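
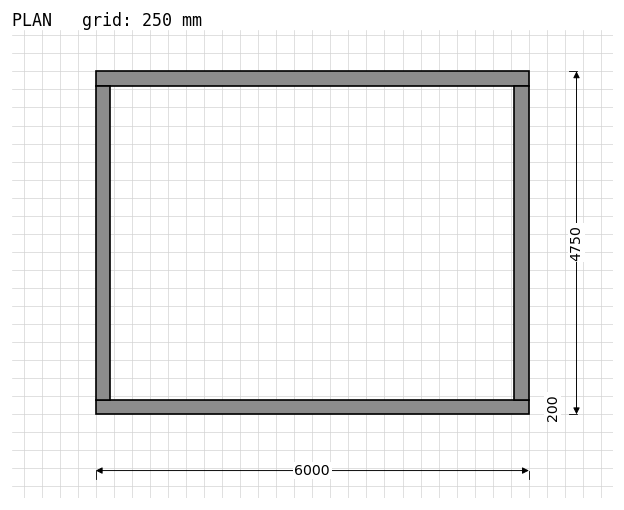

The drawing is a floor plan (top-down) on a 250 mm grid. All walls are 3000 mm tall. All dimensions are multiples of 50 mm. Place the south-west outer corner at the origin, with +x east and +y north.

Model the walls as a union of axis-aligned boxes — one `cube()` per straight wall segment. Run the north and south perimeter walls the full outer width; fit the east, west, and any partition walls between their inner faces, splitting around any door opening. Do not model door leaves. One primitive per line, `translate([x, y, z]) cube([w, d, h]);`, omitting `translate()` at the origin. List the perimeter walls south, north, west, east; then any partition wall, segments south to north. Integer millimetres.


cube([6000, 200, 3000]);
translate([0, 4550, 0]) cube([6000, 200, 3000]);
translate([0, 200, 0]) cube([200, 4350, 3000]);
translate([5800, 200, 0]) cube([200, 4350, 3000]);


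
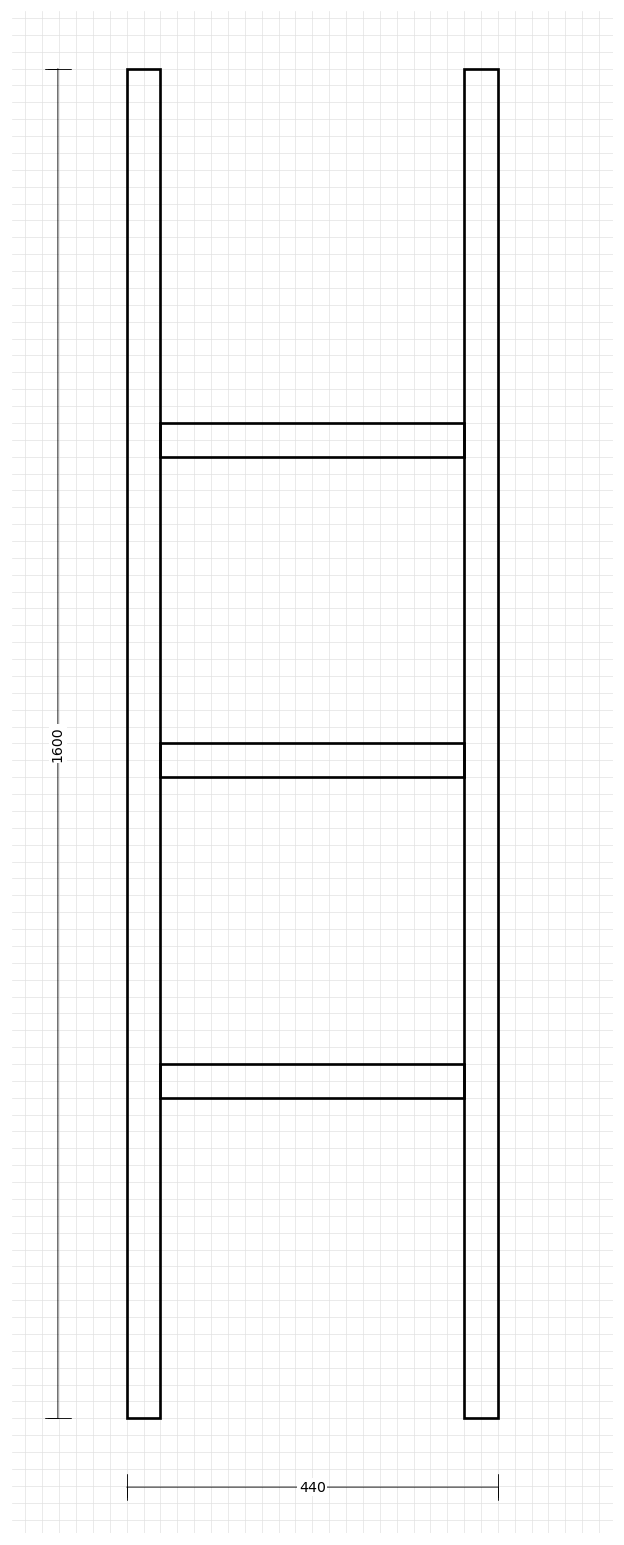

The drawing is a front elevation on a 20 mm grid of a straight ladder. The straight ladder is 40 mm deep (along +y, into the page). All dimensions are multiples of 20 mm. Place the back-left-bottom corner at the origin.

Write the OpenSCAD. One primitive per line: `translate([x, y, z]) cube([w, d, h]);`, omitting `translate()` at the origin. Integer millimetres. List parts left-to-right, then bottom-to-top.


cube([40, 40, 1600]);
translate([40, 0, 380]) cube([360, 40, 40]);
translate([40, 0, 760]) cube([360, 40, 40]);
translate([40, 0, 1140]) cube([360, 40, 40]);
translate([400, 0, 0]) cube([40, 40, 1600]);


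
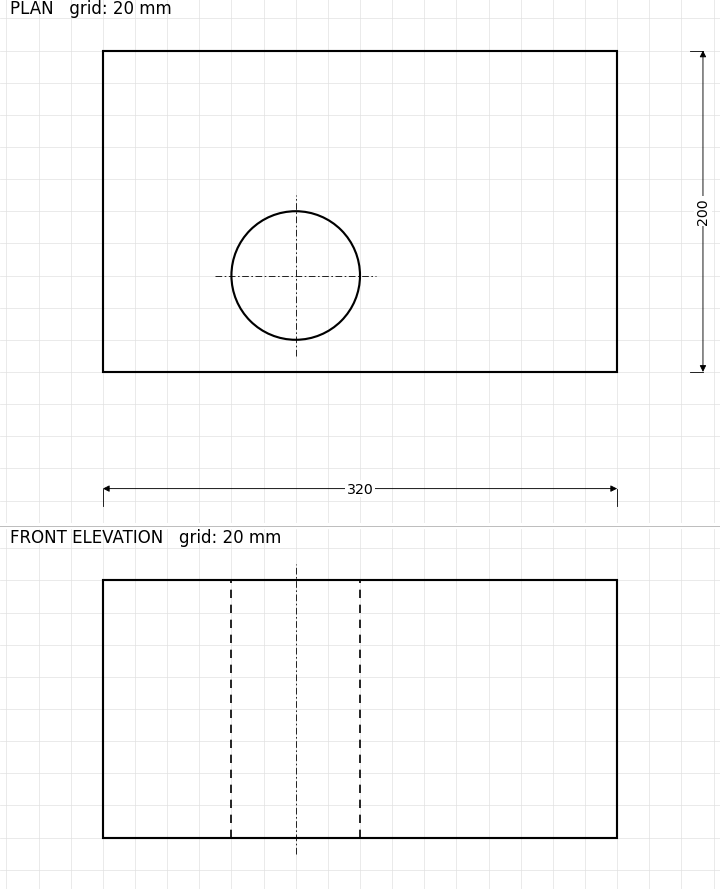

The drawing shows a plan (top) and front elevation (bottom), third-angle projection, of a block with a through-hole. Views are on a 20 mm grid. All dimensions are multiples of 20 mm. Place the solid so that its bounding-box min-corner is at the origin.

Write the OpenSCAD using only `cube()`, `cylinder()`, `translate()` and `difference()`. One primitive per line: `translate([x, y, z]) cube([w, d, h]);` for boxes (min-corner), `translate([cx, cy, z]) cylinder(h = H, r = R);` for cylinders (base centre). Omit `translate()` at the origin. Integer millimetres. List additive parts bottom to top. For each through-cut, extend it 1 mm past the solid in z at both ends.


difference() {
  cube([320, 200, 160]);
  translate([120, 60, -1]) cylinder(h = 162, r = 40);
}


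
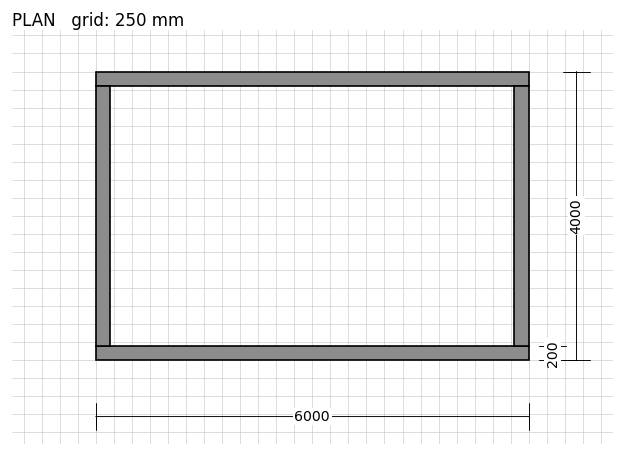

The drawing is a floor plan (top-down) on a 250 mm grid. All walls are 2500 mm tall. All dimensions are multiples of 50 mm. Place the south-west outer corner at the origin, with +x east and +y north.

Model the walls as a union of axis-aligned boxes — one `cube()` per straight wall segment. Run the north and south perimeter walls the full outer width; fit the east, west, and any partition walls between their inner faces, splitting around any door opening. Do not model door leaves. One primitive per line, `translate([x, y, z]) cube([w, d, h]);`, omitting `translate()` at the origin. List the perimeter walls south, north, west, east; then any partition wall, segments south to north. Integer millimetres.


cube([6000, 200, 2500]);
translate([0, 3800, 0]) cube([6000, 200, 2500]);
translate([0, 200, 0]) cube([200, 3600, 2500]);
translate([5800, 200, 0]) cube([200, 3600, 2500]);


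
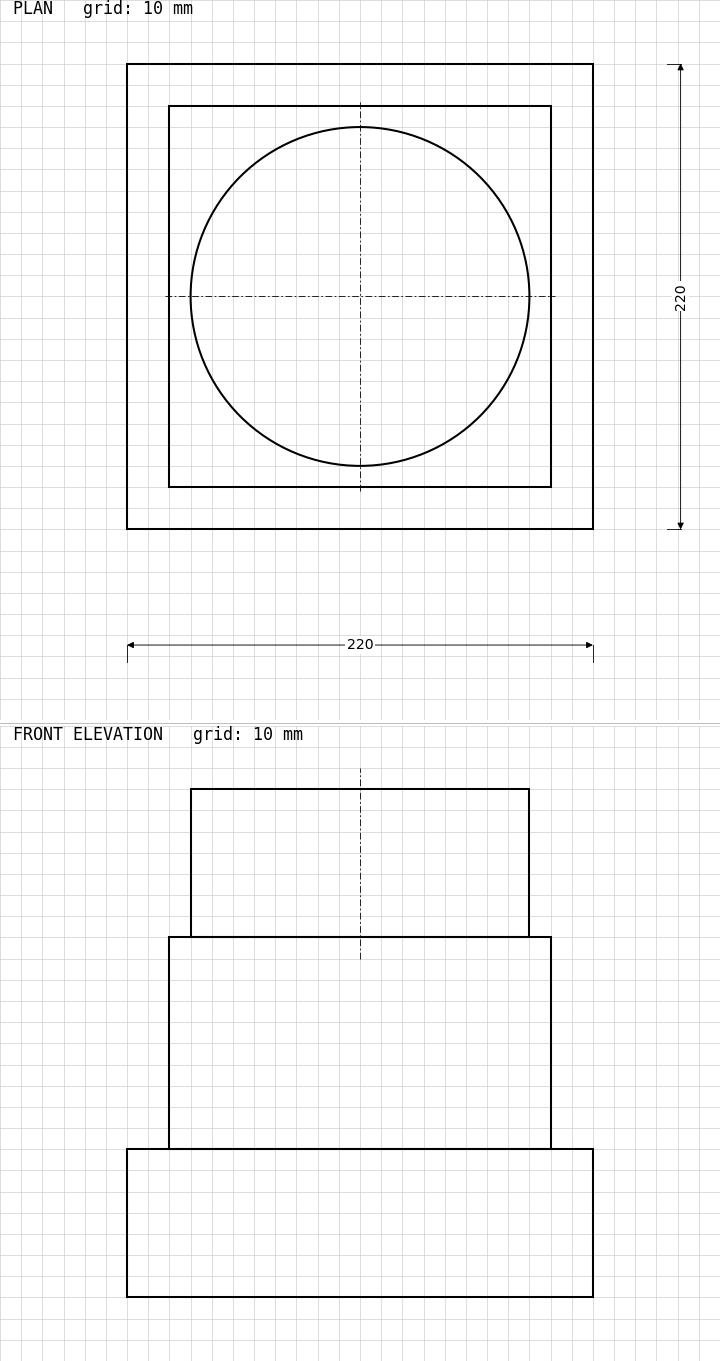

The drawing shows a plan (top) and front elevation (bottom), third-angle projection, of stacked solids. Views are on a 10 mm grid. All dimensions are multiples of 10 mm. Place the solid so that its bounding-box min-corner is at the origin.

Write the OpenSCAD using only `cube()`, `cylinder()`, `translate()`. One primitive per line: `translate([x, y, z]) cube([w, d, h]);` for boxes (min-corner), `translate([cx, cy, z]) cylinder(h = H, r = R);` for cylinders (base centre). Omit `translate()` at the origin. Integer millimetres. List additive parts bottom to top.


cube([220, 220, 70]);
translate([20, 20, 70]) cube([180, 180, 100]);
translate([110, 110, 170]) cylinder(h = 70, r = 80);


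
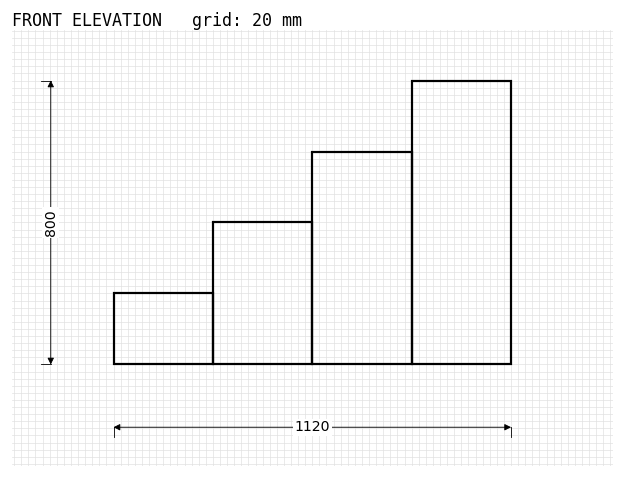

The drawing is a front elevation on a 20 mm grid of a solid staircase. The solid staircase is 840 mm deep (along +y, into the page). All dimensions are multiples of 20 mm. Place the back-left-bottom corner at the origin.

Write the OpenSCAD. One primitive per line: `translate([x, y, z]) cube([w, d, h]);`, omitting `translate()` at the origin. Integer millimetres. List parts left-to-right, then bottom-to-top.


cube([280, 840, 200]);
translate([280, 0, 0]) cube([280, 840, 400]);
translate([560, 0, 0]) cube([280, 840, 600]);
translate([840, 0, 0]) cube([280, 840, 800]);


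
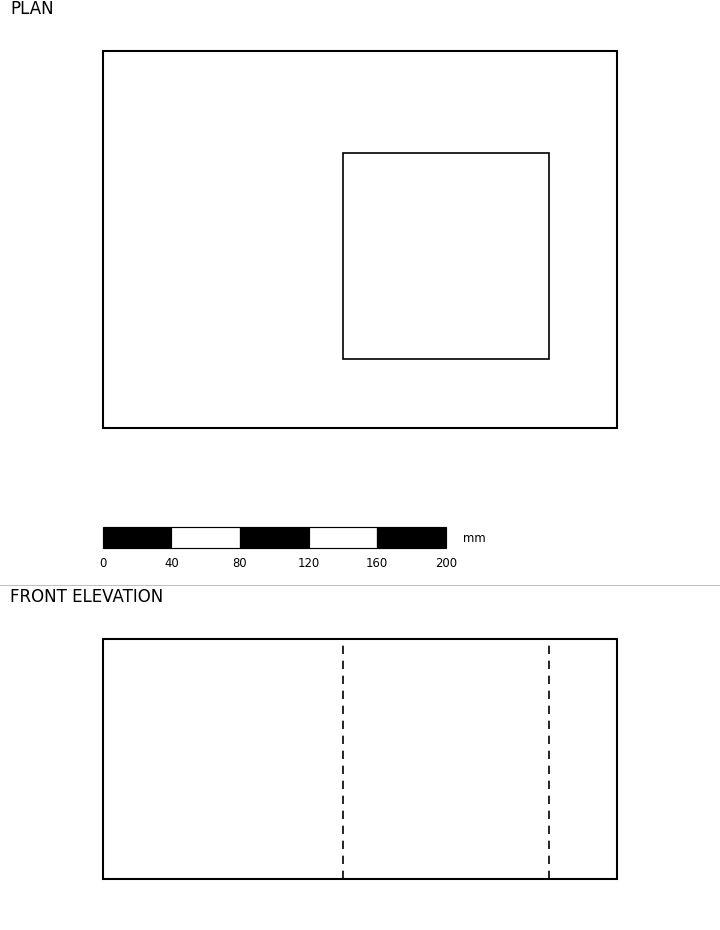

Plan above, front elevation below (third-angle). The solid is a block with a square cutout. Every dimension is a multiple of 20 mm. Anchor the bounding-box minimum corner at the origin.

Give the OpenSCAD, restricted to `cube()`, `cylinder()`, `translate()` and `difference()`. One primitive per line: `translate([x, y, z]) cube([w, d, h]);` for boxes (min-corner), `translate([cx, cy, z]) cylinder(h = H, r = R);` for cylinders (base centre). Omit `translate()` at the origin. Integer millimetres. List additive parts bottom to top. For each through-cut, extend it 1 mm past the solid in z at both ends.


difference() {
  cube([300, 220, 140]);
  translate([140, 40, -1]) cube([120, 120, 142]);
}


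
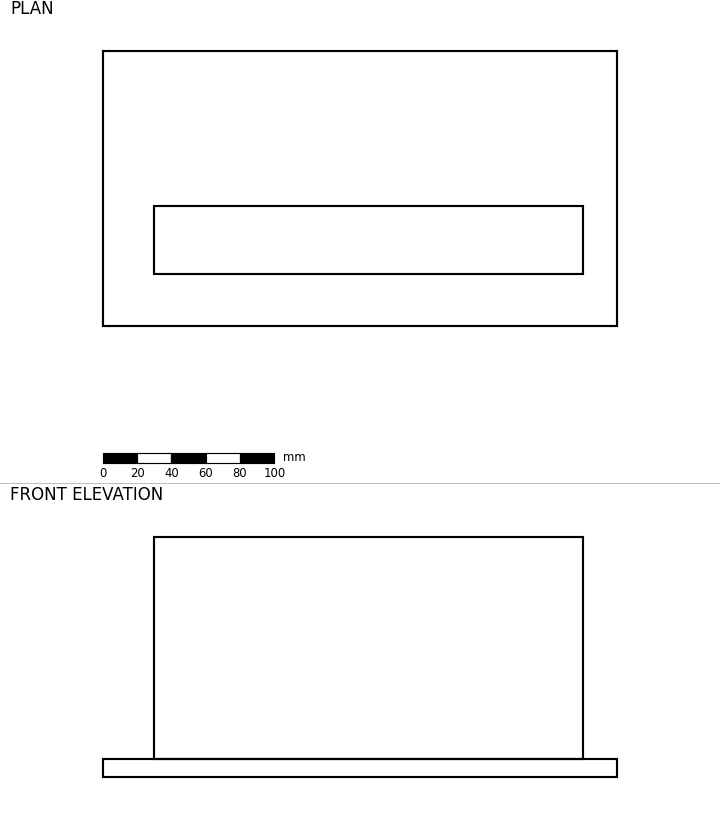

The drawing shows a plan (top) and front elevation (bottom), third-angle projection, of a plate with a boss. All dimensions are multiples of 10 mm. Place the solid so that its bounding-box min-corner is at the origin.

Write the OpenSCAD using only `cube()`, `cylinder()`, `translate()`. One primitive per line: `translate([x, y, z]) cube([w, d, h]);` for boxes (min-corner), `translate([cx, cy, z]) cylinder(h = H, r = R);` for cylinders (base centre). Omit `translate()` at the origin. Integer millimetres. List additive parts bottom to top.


cube([300, 160, 10]);
translate([30, 30, 10]) cube([250, 40, 130]);


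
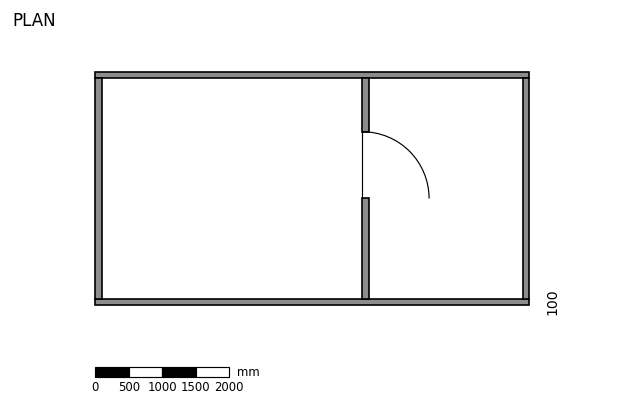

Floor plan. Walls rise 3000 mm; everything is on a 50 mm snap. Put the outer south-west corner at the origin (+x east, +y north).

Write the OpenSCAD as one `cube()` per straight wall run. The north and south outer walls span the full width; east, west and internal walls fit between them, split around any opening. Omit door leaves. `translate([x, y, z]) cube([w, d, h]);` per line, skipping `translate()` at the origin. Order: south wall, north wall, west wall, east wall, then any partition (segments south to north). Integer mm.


cube([6500, 100, 3000]);
translate([0, 3400, 0]) cube([6500, 100, 3000]);
translate([0, 100, 0]) cube([100, 3300, 3000]);
translate([6400, 100, 0]) cube([100, 3300, 3000]);
translate([4000, 100, 0]) cube([100, 1500, 3000]);
translate([4000, 2600, 0]) cube([100, 800, 3000]);


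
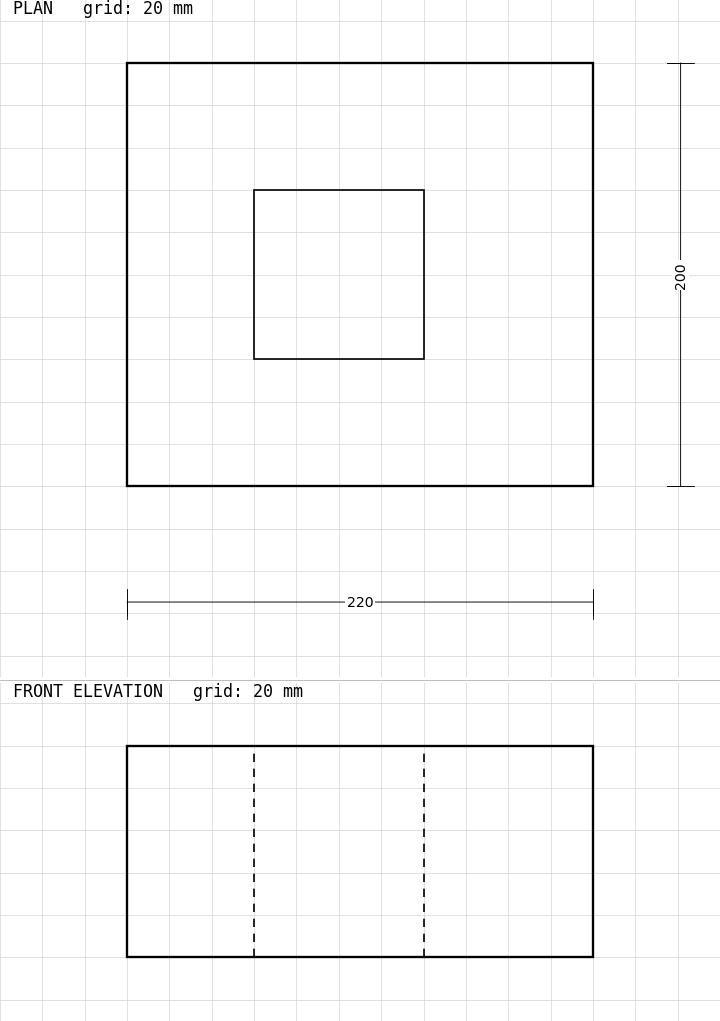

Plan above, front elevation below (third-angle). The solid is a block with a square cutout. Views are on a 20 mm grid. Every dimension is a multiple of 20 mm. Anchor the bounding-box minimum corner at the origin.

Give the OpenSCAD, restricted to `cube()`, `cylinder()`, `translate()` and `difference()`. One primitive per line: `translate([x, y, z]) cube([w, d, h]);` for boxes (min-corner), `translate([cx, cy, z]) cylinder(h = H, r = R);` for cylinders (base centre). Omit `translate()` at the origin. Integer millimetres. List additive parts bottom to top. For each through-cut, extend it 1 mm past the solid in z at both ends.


difference() {
  cube([220, 200, 100]);
  translate([60, 60, -1]) cube([80, 80, 102]);
}


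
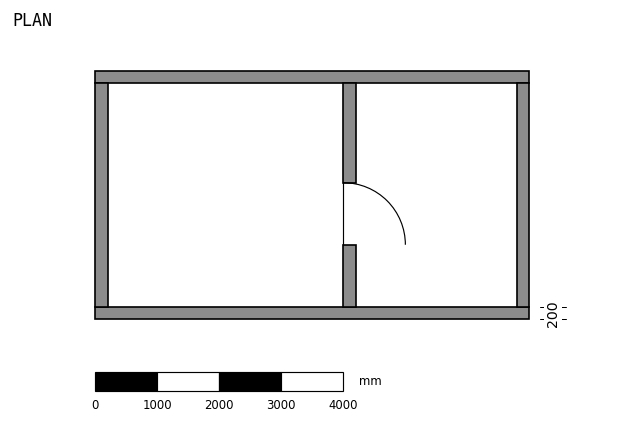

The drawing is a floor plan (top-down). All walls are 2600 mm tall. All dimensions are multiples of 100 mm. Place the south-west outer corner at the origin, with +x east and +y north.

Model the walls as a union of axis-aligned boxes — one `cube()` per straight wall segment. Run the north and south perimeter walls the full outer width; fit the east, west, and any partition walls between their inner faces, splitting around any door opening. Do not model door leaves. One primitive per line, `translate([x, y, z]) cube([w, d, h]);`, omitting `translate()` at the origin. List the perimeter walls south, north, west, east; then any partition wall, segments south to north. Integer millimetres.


cube([7000, 200, 2600]);
translate([0, 3800, 0]) cube([7000, 200, 2600]);
translate([0, 200, 0]) cube([200, 3600, 2600]);
translate([6800, 200, 0]) cube([200, 3600, 2600]);
translate([4000, 200, 0]) cube([200, 1000, 2600]);
translate([4000, 2200, 0]) cube([200, 1600, 2600]);


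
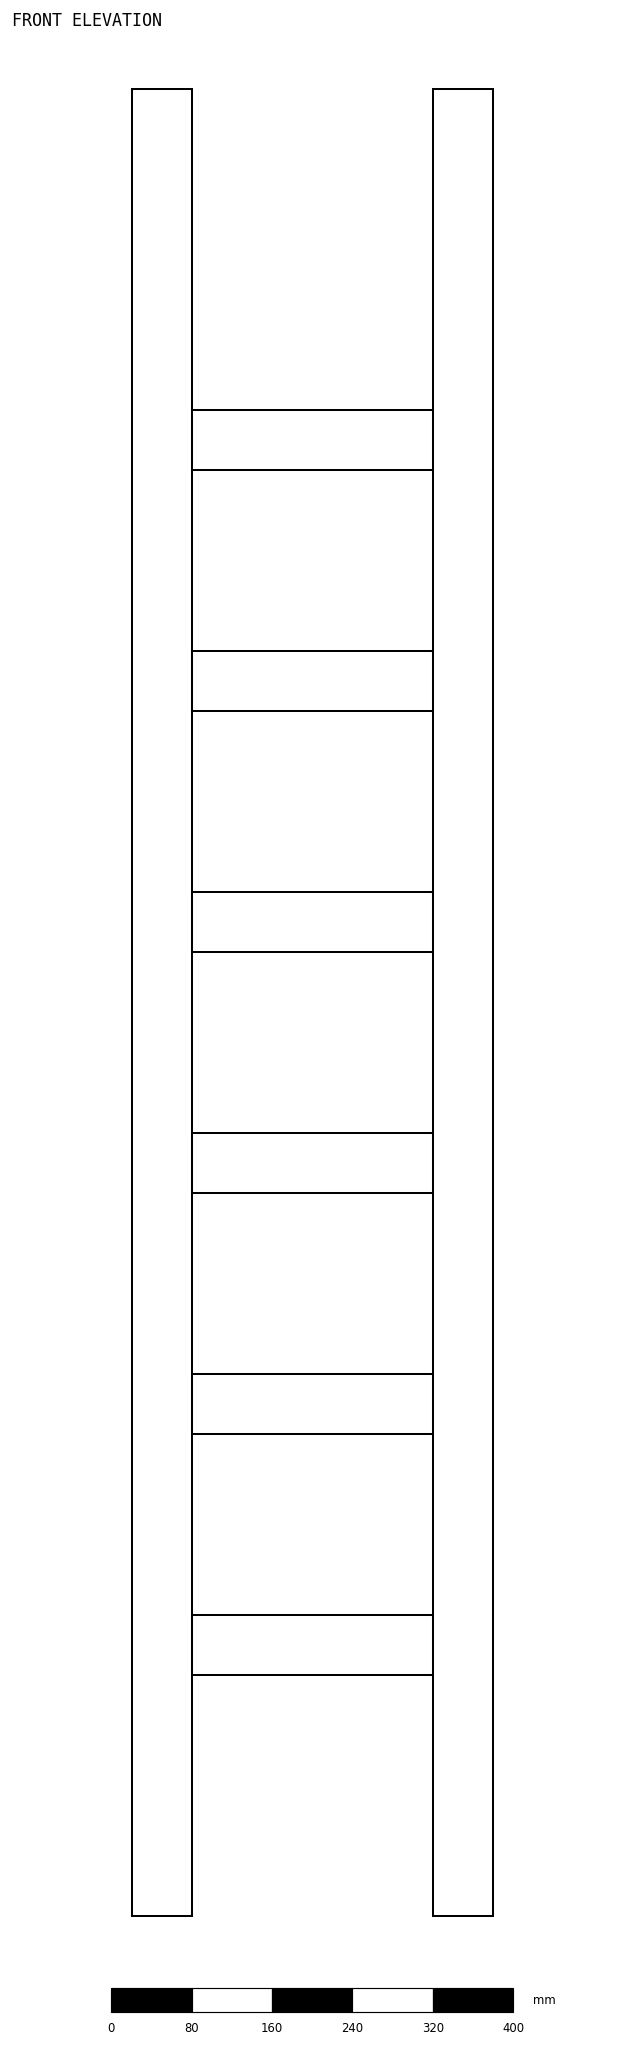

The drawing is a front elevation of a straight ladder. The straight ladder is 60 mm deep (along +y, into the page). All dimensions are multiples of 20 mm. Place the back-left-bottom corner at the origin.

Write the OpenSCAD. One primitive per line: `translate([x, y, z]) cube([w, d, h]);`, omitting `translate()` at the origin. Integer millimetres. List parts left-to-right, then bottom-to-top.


cube([60, 60, 1820]);
translate([60, 0, 240]) cube([240, 60, 60]);
translate([60, 0, 480]) cube([240, 60, 60]);
translate([60, 0, 720]) cube([240, 60, 60]);
translate([60, 0, 960]) cube([240, 60, 60]);
translate([60, 0, 1200]) cube([240, 60, 60]);
translate([60, 0, 1440]) cube([240, 60, 60]);
translate([300, 0, 0]) cube([60, 60, 1820]);


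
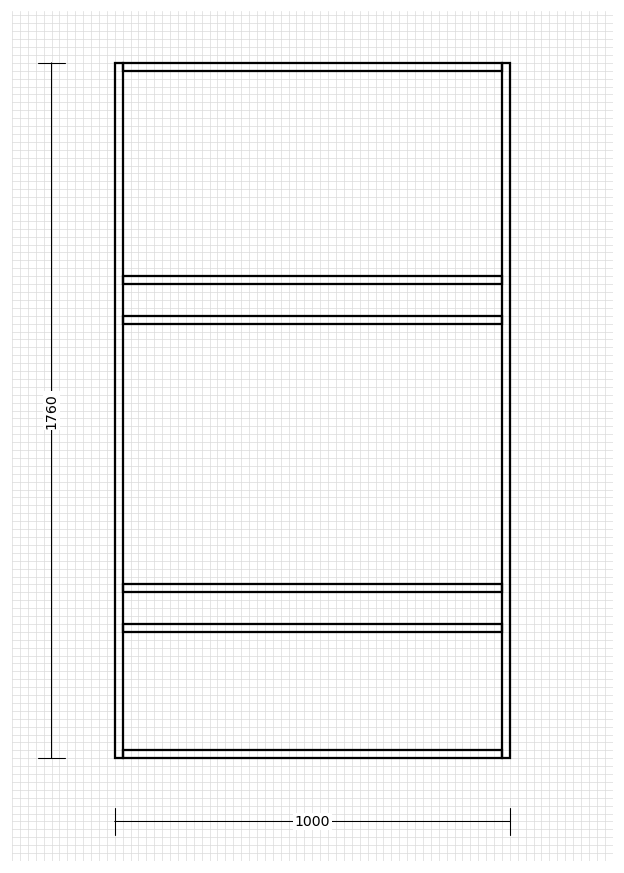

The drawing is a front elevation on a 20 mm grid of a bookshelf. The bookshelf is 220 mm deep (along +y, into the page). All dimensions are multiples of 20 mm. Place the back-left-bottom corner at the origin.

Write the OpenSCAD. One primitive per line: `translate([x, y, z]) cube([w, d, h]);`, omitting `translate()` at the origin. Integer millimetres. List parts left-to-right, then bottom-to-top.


cube([20, 220, 1760]);
translate([20, 0, 0]) cube([960, 220, 20]);
translate([20, 0, 320]) cube([960, 220, 20]);
translate([20, 0, 420]) cube([960, 220, 20]);
translate([20, 0, 1100]) cube([960, 220, 20]);
translate([20, 0, 1200]) cube([960, 220, 20]);
translate([20, 0, 1740]) cube([960, 220, 20]);
translate([980, 0, 0]) cube([20, 220, 1760]);


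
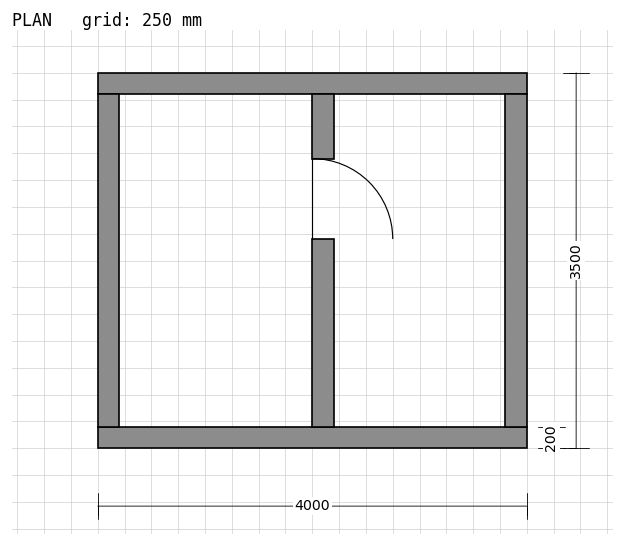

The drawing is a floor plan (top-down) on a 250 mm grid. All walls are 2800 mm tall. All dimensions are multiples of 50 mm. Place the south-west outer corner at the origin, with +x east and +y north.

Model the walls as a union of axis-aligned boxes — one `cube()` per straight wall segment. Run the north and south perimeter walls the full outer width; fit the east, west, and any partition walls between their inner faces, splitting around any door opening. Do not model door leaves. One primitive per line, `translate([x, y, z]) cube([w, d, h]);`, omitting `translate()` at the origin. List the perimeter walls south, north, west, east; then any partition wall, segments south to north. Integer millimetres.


cube([4000, 200, 2800]);
translate([0, 3300, 0]) cube([4000, 200, 2800]);
translate([0, 200, 0]) cube([200, 3100, 2800]);
translate([3800, 200, 0]) cube([200, 3100, 2800]);
translate([2000, 200, 0]) cube([200, 1750, 2800]);
translate([2000, 2700, 0]) cube([200, 600, 2800]);


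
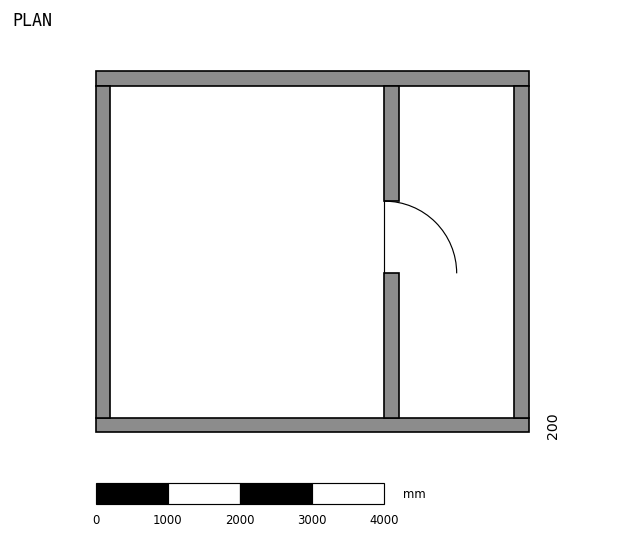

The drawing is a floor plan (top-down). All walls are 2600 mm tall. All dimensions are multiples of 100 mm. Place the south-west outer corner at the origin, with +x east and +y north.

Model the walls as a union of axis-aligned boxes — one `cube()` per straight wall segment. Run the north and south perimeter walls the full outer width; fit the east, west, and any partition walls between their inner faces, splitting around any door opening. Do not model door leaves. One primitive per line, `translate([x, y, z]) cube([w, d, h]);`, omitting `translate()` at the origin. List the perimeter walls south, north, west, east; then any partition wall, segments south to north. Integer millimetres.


cube([6000, 200, 2600]);
translate([0, 4800, 0]) cube([6000, 200, 2600]);
translate([0, 200, 0]) cube([200, 4600, 2600]);
translate([5800, 200, 0]) cube([200, 4600, 2600]);
translate([4000, 200, 0]) cube([200, 2000, 2600]);
translate([4000, 3200, 0]) cube([200, 1600, 2600]);


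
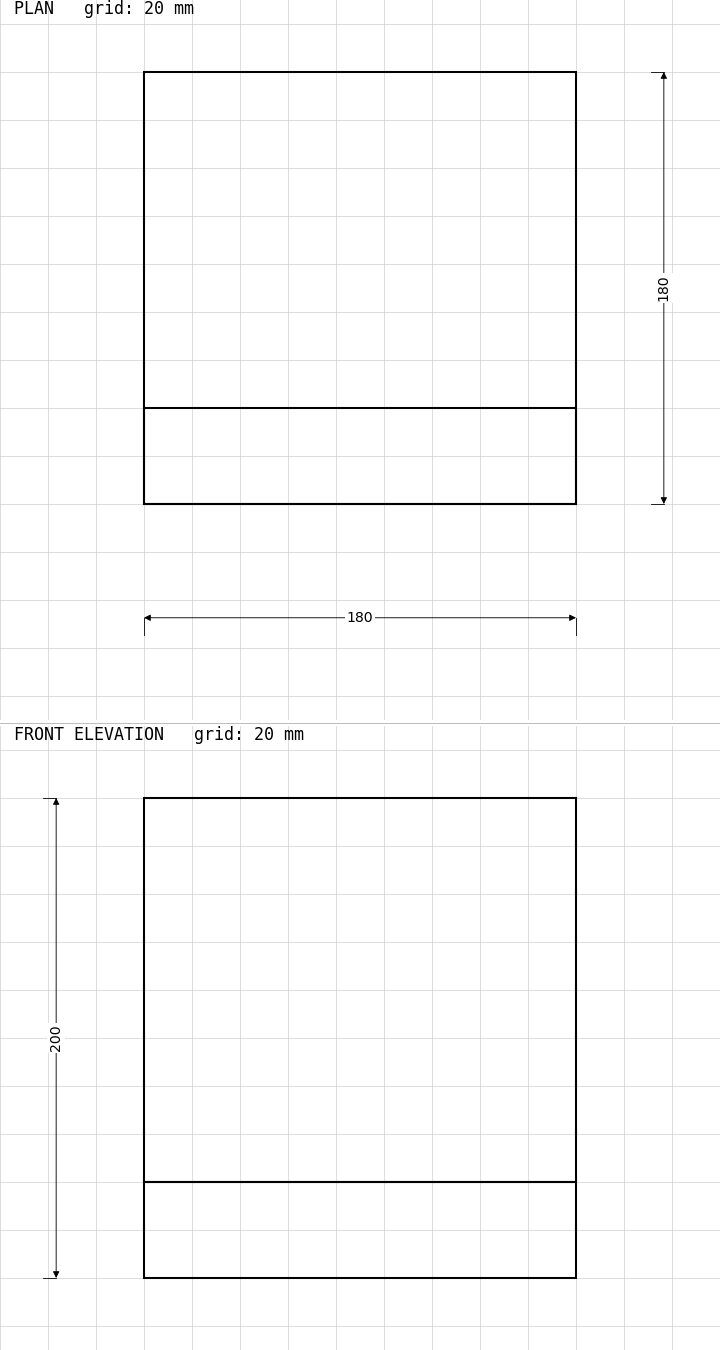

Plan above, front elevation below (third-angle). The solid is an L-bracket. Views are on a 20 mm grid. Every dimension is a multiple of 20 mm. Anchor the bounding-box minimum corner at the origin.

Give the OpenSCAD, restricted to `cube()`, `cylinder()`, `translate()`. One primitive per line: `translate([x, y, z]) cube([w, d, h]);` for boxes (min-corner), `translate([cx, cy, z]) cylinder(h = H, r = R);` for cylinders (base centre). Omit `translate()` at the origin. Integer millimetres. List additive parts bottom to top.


cube([180, 180, 40]);
translate([0, 0, 40]) cube([180, 40, 160]);


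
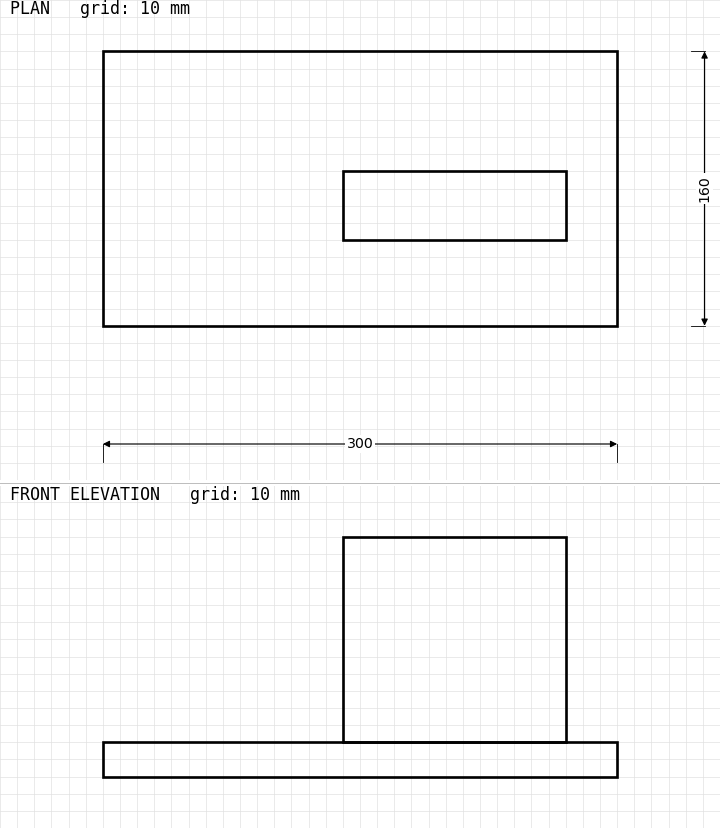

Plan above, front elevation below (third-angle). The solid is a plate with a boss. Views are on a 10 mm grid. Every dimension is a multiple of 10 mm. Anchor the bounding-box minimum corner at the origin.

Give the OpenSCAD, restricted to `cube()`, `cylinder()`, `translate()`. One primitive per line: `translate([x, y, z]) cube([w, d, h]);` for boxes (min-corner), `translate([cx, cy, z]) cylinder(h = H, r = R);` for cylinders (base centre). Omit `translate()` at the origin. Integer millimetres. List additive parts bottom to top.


cube([300, 160, 20]);
translate([140, 50, 20]) cube([130, 40, 120]);


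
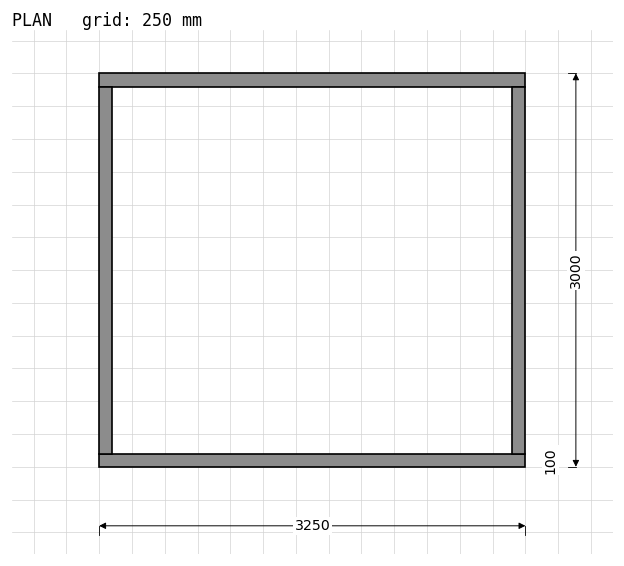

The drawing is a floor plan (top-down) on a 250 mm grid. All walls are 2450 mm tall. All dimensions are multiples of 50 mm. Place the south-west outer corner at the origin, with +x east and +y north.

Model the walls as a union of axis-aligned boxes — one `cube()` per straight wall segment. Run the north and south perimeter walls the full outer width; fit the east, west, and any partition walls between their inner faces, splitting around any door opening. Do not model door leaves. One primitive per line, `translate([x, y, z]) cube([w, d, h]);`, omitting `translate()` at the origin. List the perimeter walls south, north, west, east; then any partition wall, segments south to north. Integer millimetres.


cube([3250, 100, 2450]);
translate([0, 2900, 0]) cube([3250, 100, 2450]);
translate([0, 100, 0]) cube([100, 2800, 2450]);
translate([3150, 100, 0]) cube([100, 2800, 2450]);


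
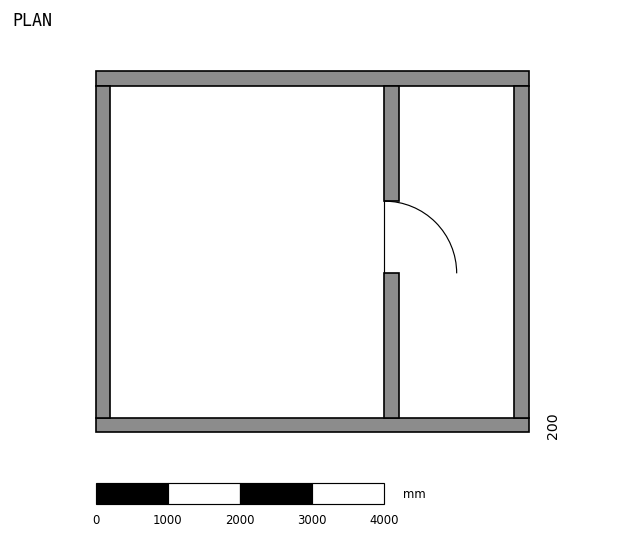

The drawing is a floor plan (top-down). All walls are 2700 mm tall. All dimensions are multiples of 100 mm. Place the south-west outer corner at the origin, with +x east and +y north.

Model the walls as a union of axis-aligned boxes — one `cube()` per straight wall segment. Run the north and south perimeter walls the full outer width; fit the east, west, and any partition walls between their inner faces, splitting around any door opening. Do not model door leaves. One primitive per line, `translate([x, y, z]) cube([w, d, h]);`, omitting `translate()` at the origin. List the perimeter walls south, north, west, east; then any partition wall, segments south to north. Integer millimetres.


cube([6000, 200, 2700]);
translate([0, 4800, 0]) cube([6000, 200, 2700]);
translate([0, 200, 0]) cube([200, 4600, 2700]);
translate([5800, 200, 0]) cube([200, 4600, 2700]);
translate([4000, 200, 0]) cube([200, 2000, 2700]);
translate([4000, 3200, 0]) cube([200, 1600, 2700]);


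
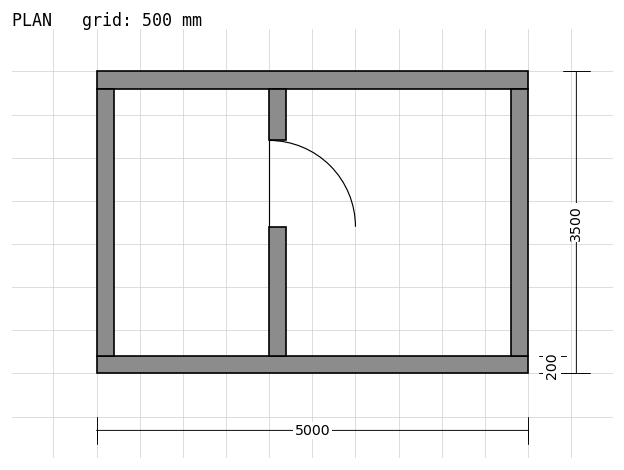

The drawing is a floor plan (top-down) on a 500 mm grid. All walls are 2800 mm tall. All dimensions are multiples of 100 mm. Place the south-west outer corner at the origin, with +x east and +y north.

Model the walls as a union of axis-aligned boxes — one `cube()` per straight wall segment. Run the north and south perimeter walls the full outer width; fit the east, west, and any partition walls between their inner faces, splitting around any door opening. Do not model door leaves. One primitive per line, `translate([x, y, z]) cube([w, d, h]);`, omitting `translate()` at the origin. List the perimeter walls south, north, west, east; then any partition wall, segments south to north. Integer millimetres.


cube([5000, 200, 2800]);
translate([0, 3300, 0]) cube([5000, 200, 2800]);
translate([0, 200, 0]) cube([200, 3100, 2800]);
translate([4800, 200, 0]) cube([200, 3100, 2800]);
translate([2000, 200, 0]) cube([200, 1500, 2800]);
translate([2000, 2700, 0]) cube([200, 600, 2800]);


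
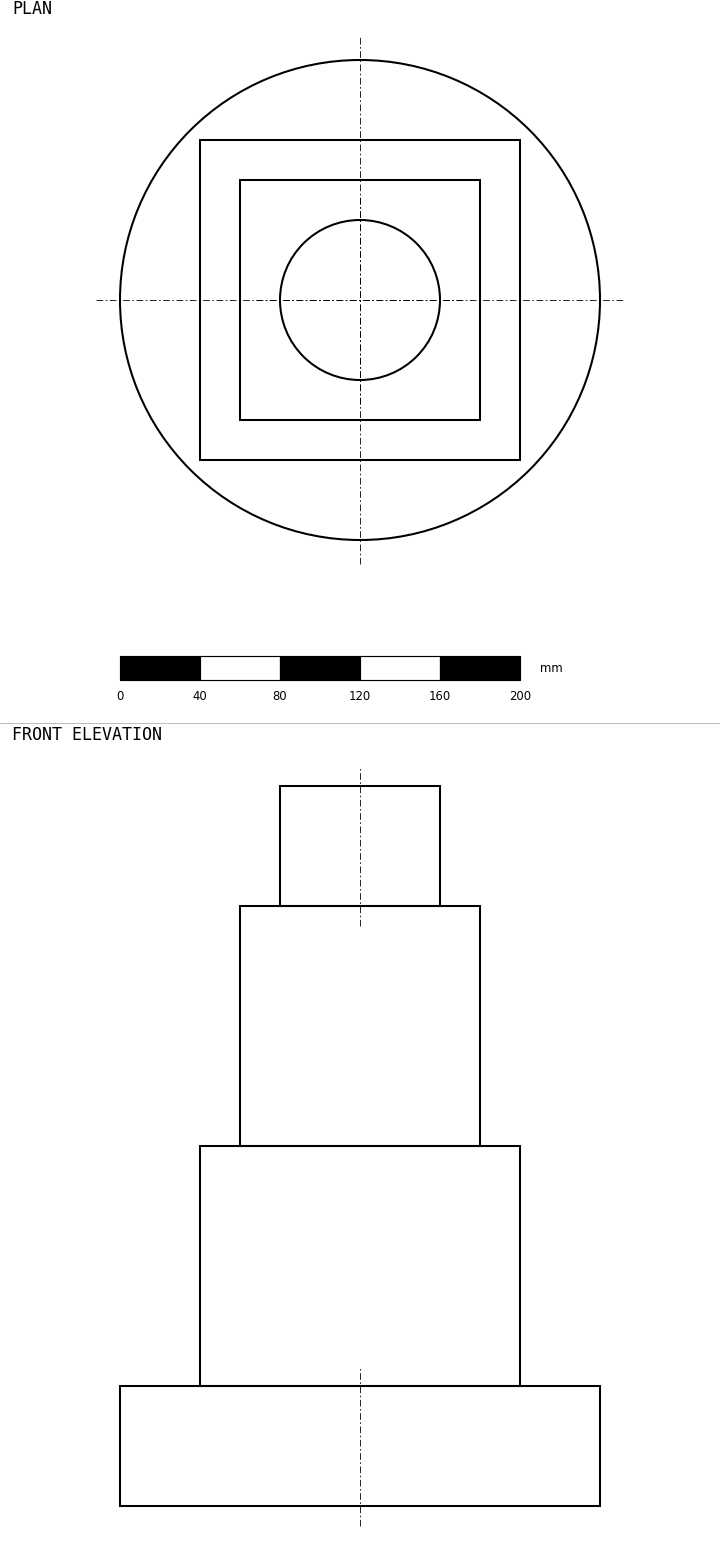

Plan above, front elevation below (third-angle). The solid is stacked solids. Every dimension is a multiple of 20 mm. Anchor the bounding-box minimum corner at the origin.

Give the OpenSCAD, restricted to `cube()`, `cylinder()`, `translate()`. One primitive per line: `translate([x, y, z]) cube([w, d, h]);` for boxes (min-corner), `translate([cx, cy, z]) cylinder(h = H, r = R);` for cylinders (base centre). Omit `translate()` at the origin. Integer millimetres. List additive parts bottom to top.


translate([120, 120, 0]) cylinder(h = 60, r = 120);
translate([40, 40, 60]) cube([160, 160, 120]);
translate([60, 60, 180]) cube([120, 120, 120]);
translate([120, 120, 300]) cylinder(h = 60, r = 40);


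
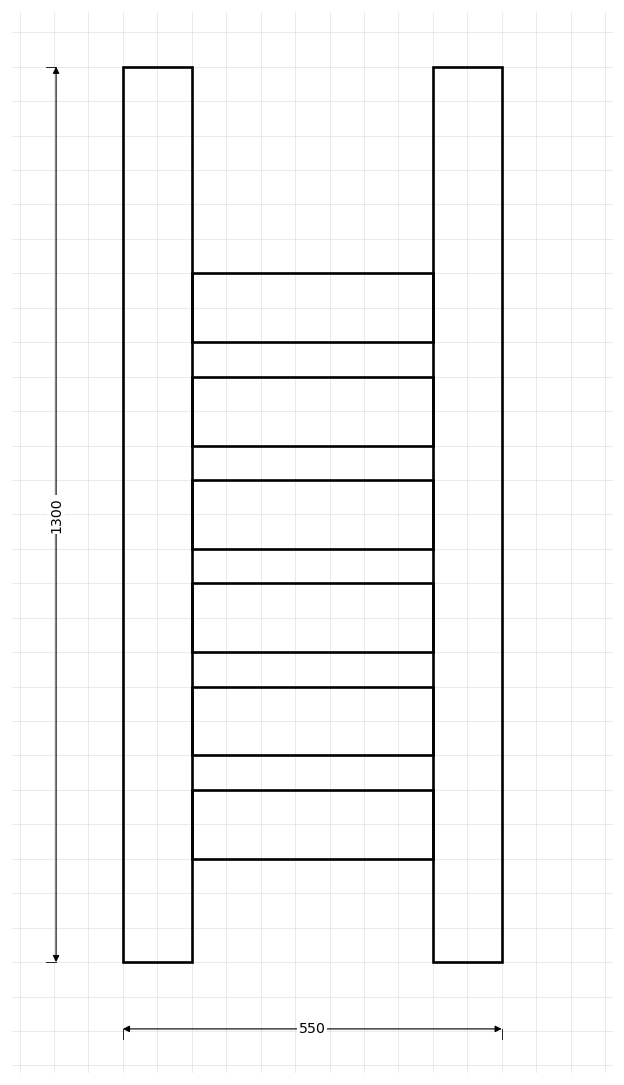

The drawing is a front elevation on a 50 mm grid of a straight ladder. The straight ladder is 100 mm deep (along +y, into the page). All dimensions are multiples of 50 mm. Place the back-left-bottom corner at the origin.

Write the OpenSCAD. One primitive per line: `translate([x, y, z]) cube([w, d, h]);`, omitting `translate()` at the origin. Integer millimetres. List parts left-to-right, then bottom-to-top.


cube([100, 100, 1300]);
translate([100, 0, 150]) cube([350, 100, 100]);
translate([100, 0, 300]) cube([350, 100, 100]);
translate([100, 0, 450]) cube([350, 100, 100]);
translate([100, 0, 600]) cube([350, 100, 100]);
translate([100, 0, 750]) cube([350, 100, 100]);
translate([100, 0, 900]) cube([350, 100, 100]);
translate([450, 0, 0]) cube([100, 100, 1300]);


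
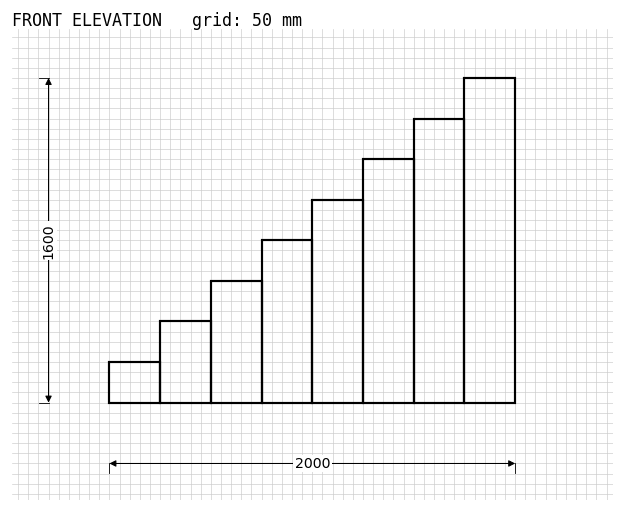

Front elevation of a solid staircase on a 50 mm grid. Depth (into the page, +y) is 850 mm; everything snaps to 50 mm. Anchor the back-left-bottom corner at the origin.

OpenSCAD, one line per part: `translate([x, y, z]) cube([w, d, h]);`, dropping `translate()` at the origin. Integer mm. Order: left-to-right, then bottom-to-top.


cube([250, 850, 200]);
translate([250, 0, 0]) cube([250, 850, 400]);
translate([500, 0, 0]) cube([250, 850, 600]);
translate([750, 0, 0]) cube([250, 850, 800]);
translate([1000, 0, 0]) cube([250, 850, 1000]);
translate([1250, 0, 0]) cube([250, 850, 1200]);
translate([1500, 0, 0]) cube([250, 850, 1400]);
translate([1750, 0, 0]) cube([250, 850, 1600]);


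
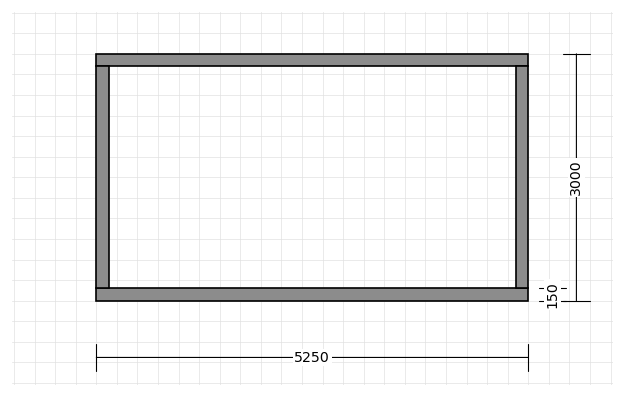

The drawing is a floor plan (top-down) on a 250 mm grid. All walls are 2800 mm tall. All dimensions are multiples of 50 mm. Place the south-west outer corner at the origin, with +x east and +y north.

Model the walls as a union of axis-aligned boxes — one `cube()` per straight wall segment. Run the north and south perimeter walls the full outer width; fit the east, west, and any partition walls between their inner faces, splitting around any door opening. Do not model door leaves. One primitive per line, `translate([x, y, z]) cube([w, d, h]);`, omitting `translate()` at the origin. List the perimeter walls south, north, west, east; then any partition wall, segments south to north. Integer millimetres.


cube([5250, 150, 2800]);
translate([0, 2850, 0]) cube([5250, 150, 2800]);
translate([0, 150, 0]) cube([150, 2700, 2800]);
translate([5100, 150, 0]) cube([150, 2700, 2800]);


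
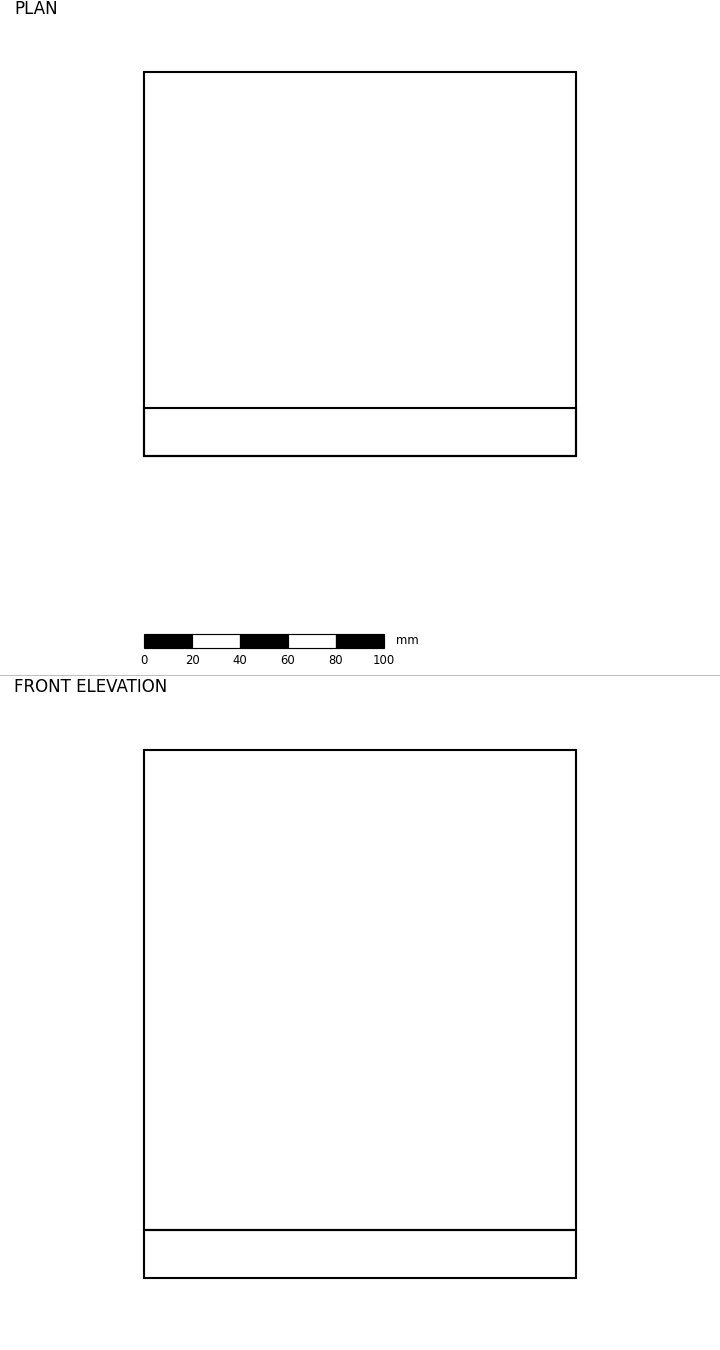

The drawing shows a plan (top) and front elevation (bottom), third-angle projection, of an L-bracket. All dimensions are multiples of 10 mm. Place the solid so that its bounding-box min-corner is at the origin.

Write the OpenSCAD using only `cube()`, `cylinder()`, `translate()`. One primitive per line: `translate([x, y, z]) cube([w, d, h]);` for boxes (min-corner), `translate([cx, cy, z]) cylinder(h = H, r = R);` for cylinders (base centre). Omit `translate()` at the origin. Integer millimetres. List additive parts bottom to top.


cube([180, 160, 20]);
translate([0, 0, 20]) cube([180, 20, 200]);


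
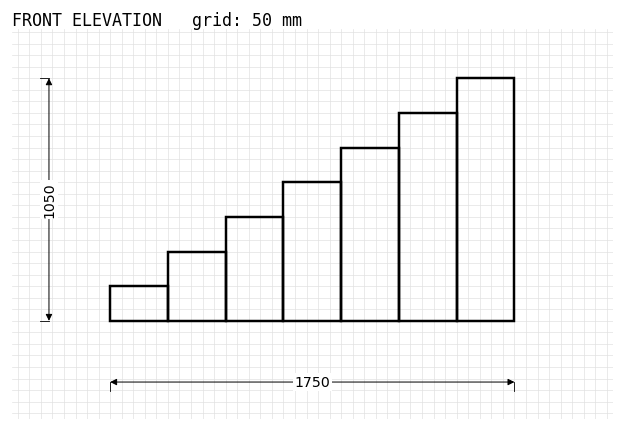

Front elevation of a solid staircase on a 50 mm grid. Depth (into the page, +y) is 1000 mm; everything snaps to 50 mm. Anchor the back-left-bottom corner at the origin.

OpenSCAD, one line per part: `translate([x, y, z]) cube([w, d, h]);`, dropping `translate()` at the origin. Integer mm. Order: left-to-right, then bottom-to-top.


cube([250, 1000, 150]);
translate([250, 0, 0]) cube([250, 1000, 300]);
translate([500, 0, 0]) cube([250, 1000, 450]);
translate([750, 0, 0]) cube([250, 1000, 600]);
translate([1000, 0, 0]) cube([250, 1000, 750]);
translate([1250, 0, 0]) cube([250, 1000, 900]);
translate([1500, 0, 0]) cube([250, 1000, 1050]);


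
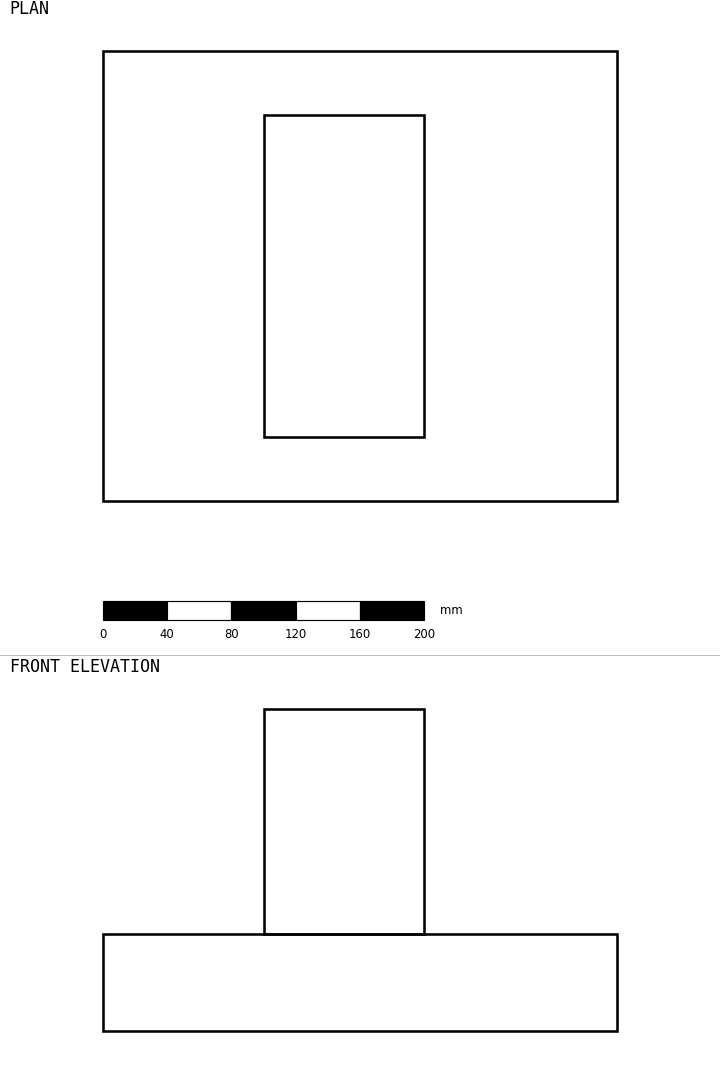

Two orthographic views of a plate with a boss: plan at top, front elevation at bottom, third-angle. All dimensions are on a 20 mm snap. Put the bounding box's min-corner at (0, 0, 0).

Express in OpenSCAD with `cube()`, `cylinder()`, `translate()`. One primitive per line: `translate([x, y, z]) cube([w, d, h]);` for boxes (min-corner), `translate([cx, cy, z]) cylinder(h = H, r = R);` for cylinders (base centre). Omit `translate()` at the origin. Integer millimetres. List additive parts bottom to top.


cube([320, 280, 60]);
translate([100, 40, 60]) cube([100, 200, 140]);


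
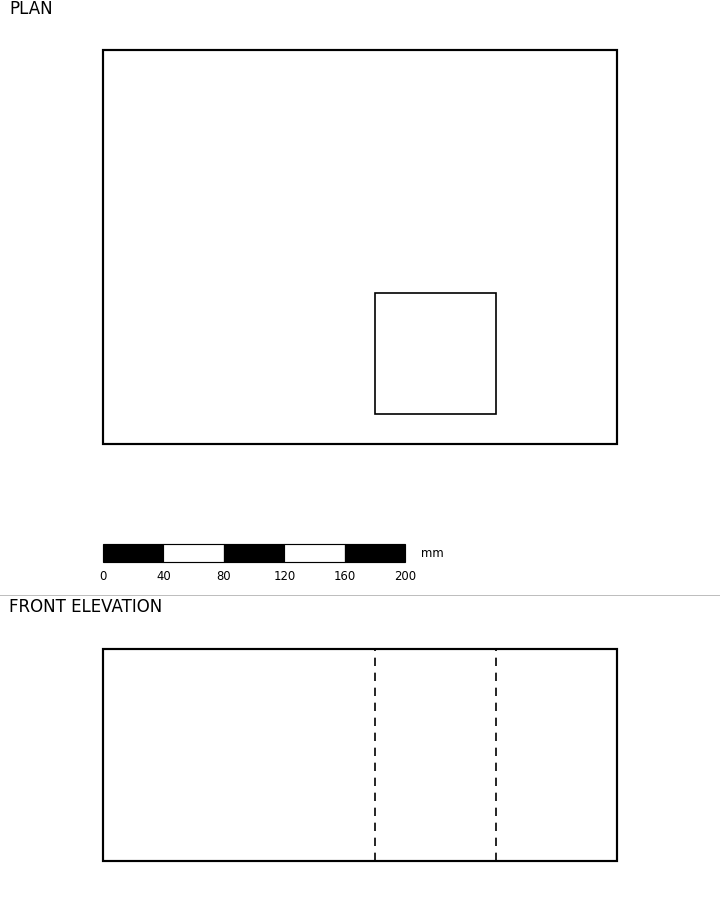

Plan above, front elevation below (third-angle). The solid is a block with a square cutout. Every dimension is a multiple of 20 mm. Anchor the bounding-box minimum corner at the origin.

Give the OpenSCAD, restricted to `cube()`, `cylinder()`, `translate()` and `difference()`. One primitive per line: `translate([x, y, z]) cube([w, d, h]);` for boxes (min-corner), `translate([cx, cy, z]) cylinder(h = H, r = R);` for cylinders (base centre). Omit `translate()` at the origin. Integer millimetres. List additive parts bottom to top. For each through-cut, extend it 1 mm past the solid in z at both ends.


difference() {
  cube([340, 260, 140]);
  translate([180, 20, -1]) cube([80, 80, 142]);
}


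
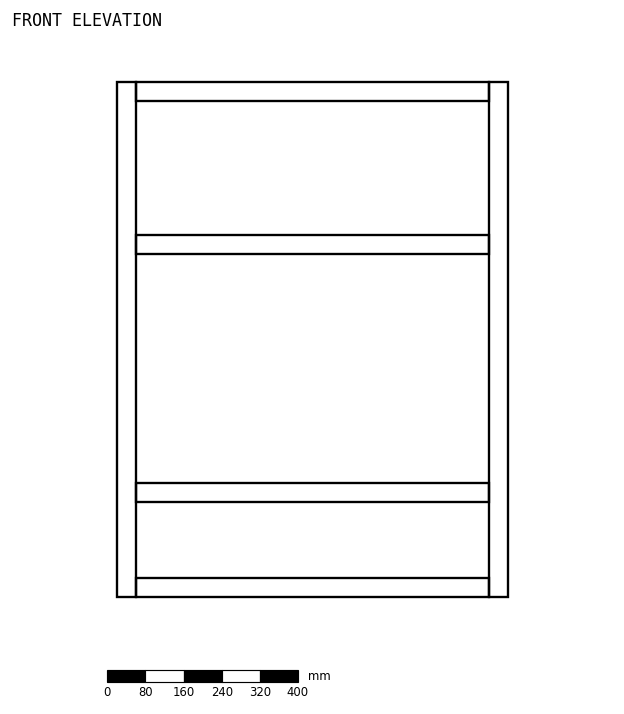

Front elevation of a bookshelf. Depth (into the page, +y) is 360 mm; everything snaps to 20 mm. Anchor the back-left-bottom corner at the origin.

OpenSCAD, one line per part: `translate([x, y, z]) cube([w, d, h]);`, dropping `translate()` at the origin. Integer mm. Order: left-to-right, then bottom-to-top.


cube([40, 360, 1080]);
translate([40, 0, 0]) cube([740, 360, 40]);
translate([40, 0, 200]) cube([740, 360, 40]);
translate([40, 0, 720]) cube([740, 360, 40]);
translate([40, 0, 1040]) cube([740, 360, 40]);
translate([780, 0, 0]) cube([40, 360, 1080]);


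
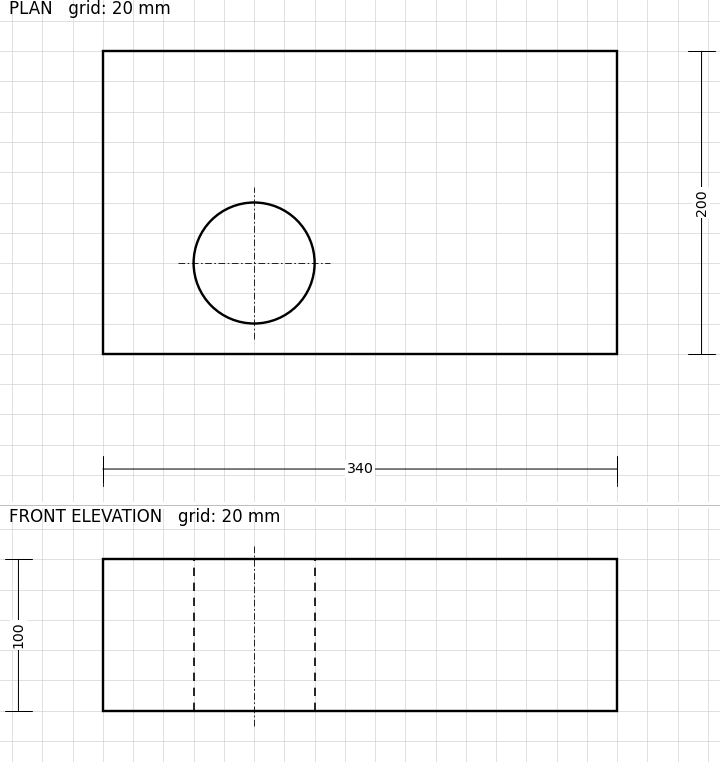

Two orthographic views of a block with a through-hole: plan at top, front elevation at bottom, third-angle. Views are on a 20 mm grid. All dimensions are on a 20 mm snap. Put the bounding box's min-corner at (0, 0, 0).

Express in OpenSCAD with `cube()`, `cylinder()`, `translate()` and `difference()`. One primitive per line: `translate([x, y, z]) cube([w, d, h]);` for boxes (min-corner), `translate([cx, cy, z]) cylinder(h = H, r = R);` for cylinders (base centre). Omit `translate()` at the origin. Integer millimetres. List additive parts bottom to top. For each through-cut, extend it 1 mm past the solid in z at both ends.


difference() {
  cube([340, 200, 100]);
  translate([100, 60, -1]) cylinder(h = 102, r = 40);
}


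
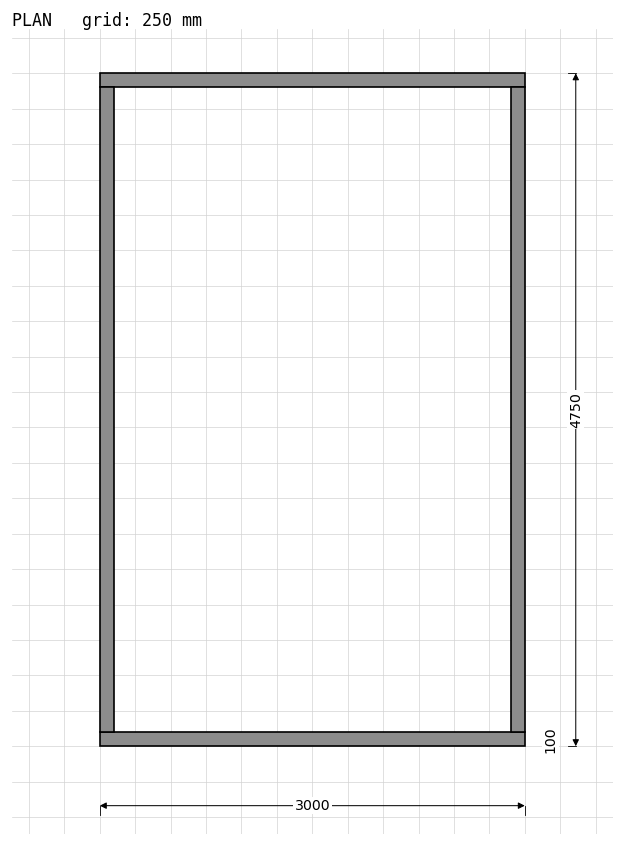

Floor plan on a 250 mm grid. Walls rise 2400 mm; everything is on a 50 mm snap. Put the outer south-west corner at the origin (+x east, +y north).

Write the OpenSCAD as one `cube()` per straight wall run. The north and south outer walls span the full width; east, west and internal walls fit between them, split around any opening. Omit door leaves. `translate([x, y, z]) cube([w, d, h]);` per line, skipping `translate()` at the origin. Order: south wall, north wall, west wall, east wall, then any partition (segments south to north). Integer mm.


cube([3000, 100, 2400]);
translate([0, 4650, 0]) cube([3000, 100, 2400]);
translate([0, 100, 0]) cube([100, 4550, 2400]);
translate([2900, 100, 0]) cube([100, 4550, 2400]);


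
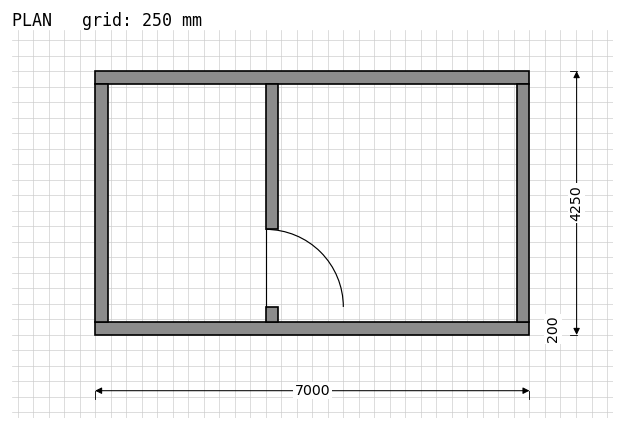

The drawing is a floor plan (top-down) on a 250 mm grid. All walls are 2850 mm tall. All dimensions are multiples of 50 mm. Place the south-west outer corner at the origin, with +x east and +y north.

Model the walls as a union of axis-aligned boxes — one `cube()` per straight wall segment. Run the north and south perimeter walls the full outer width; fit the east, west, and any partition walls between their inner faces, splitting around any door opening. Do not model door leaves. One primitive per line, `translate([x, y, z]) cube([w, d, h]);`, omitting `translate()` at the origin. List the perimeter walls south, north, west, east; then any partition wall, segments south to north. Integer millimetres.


cube([7000, 200, 2850]);
translate([0, 4050, 0]) cube([7000, 200, 2850]);
translate([0, 200, 0]) cube([200, 3850, 2850]);
translate([6800, 200, 0]) cube([200, 3850, 2850]);
translate([2750, 200, 0]) cube([200, 250, 2850]);
translate([2750, 1700, 0]) cube([200, 2350, 2850]);


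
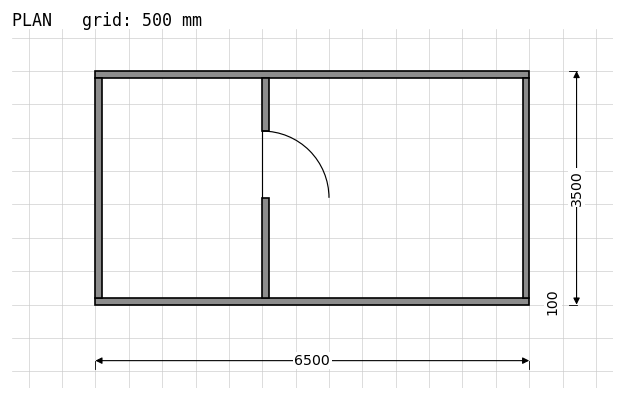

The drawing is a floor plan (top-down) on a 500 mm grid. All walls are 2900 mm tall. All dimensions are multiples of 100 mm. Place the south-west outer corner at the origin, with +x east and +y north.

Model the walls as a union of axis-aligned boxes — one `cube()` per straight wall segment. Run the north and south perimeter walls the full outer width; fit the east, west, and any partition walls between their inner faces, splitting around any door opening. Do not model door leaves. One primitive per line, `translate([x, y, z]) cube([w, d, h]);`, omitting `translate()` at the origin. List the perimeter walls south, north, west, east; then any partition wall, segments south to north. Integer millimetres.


cube([6500, 100, 2900]);
translate([0, 3400, 0]) cube([6500, 100, 2900]);
translate([0, 100, 0]) cube([100, 3300, 2900]);
translate([6400, 100, 0]) cube([100, 3300, 2900]);
translate([2500, 100, 0]) cube([100, 1500, 2900]);
translate([2500, 2600, 0]) cube([100, 800, 2900]);


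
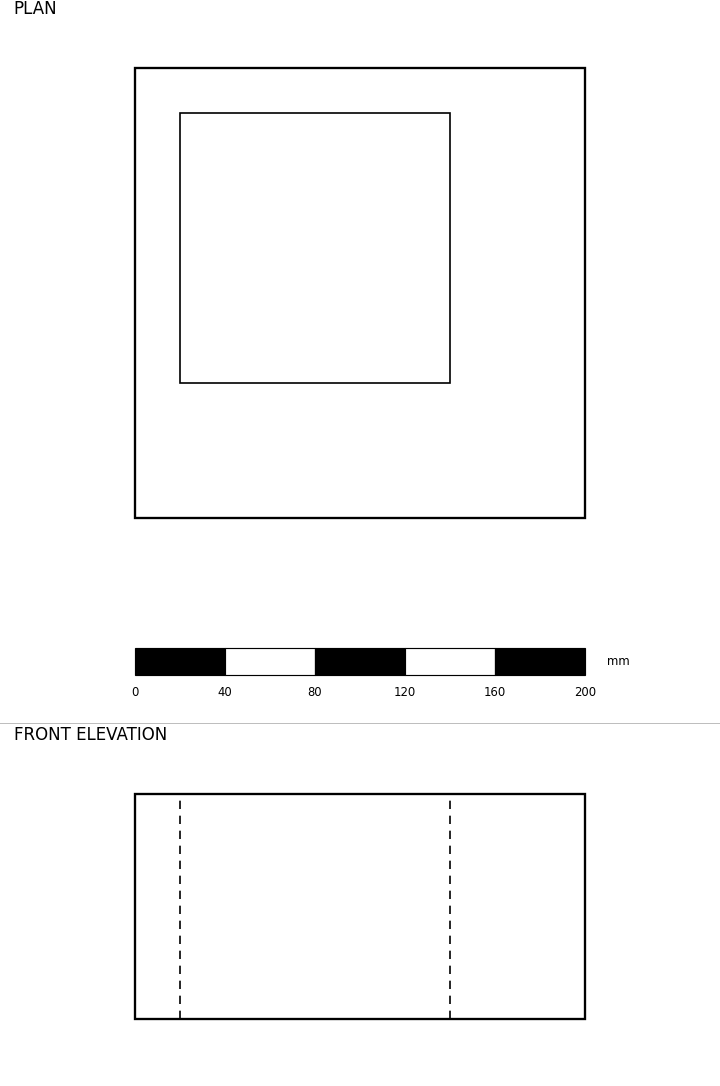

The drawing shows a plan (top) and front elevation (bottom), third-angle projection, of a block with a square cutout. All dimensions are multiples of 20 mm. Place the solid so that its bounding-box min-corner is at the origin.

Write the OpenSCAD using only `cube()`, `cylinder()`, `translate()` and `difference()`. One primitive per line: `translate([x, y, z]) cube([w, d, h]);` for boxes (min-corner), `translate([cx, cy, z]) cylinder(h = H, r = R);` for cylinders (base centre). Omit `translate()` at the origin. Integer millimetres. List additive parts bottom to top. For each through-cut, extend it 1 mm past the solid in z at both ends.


difference() {
  cube([200, 200, 100]);
  translate([20, 60, -1]) cube([120, 120, 102]);
}


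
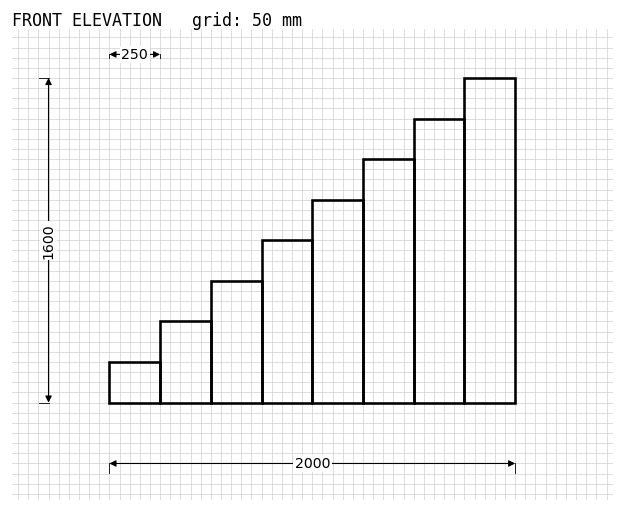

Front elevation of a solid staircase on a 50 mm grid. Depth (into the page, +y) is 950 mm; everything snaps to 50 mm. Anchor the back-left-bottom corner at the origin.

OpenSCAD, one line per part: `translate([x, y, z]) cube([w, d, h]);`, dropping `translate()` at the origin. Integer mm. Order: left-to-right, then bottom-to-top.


cube([250, 950, 200]);
translate([250, 0, 0]) cube([250, 950, 400]);
translate([500, 0, 0]) cube([250, 950, 600]);
translate([750, 0, 0]) cube([250, 950, 800]);
translate([1000, 0, 0]) cube([250, 950, 1000]);
translate([1250, 0, 0]) cube([250, 950, 1200]);
translate([1500, 0, 0]) cube([250, 950, 1400]);
translate([1750, 0, 0]) cube([250, 950, 1600]);


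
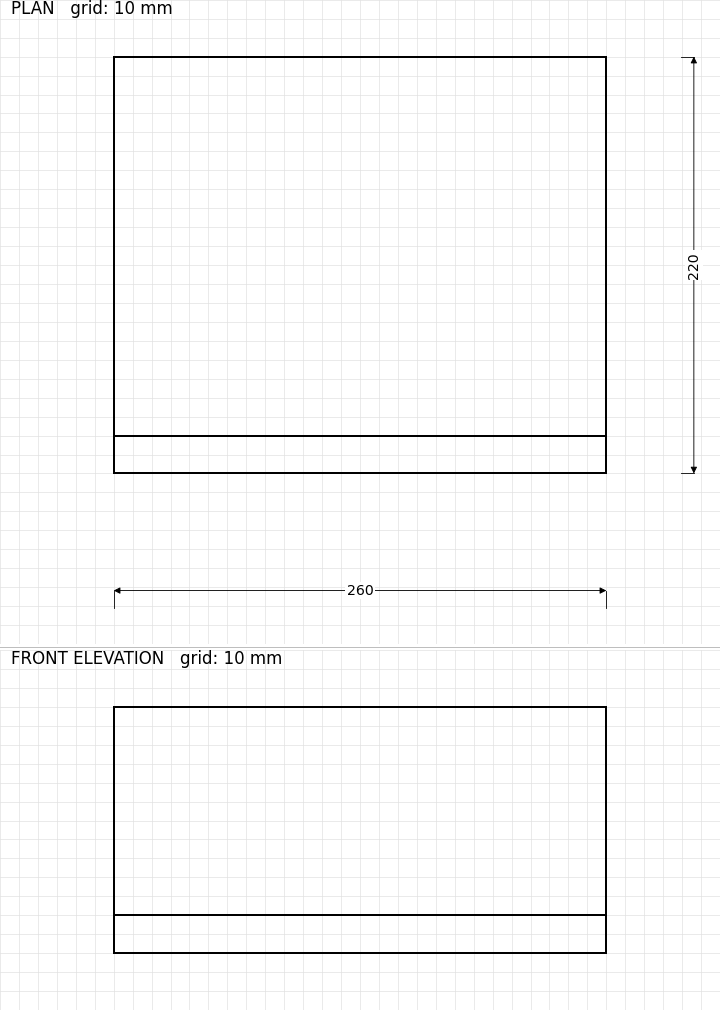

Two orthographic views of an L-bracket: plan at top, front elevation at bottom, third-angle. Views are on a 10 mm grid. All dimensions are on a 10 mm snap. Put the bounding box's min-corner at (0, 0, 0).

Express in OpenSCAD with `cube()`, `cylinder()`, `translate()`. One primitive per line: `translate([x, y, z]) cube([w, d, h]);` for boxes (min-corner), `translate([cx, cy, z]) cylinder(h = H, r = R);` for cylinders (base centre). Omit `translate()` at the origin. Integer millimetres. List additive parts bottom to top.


cube([260, 220, 20]);
translate([0, 0, 20]) cube([260, 20, 110]);


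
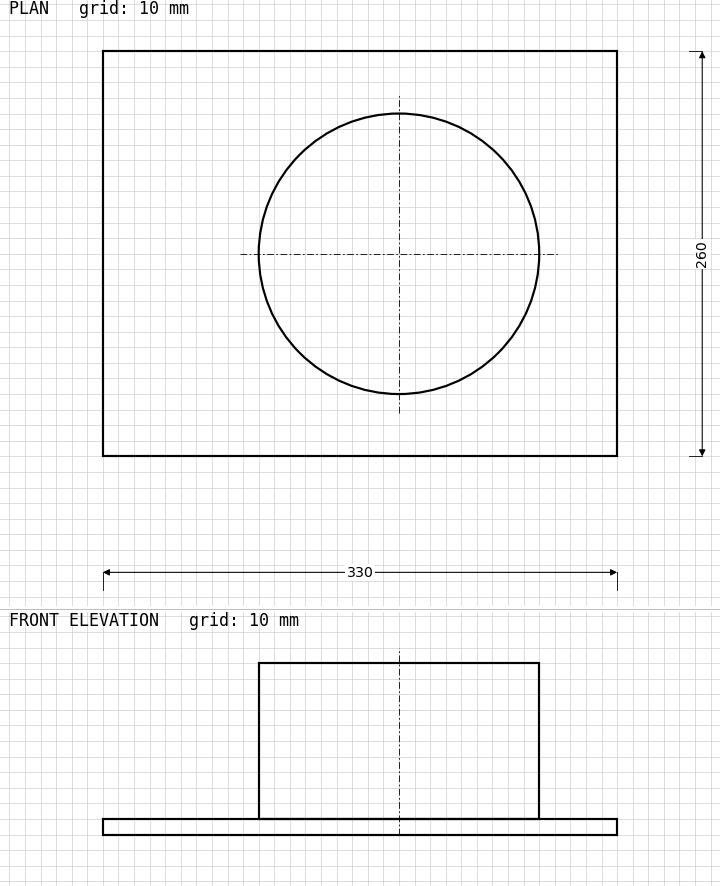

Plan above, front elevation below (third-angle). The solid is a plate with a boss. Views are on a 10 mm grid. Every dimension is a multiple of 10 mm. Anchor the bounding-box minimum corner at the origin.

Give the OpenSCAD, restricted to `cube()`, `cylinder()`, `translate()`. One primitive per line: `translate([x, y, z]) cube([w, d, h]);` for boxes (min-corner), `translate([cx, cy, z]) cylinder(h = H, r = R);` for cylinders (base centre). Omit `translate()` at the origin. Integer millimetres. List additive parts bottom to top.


cube([330, 260, 10]);
translate([190, 130, 10]) cylinder(h = 100, r = 90);


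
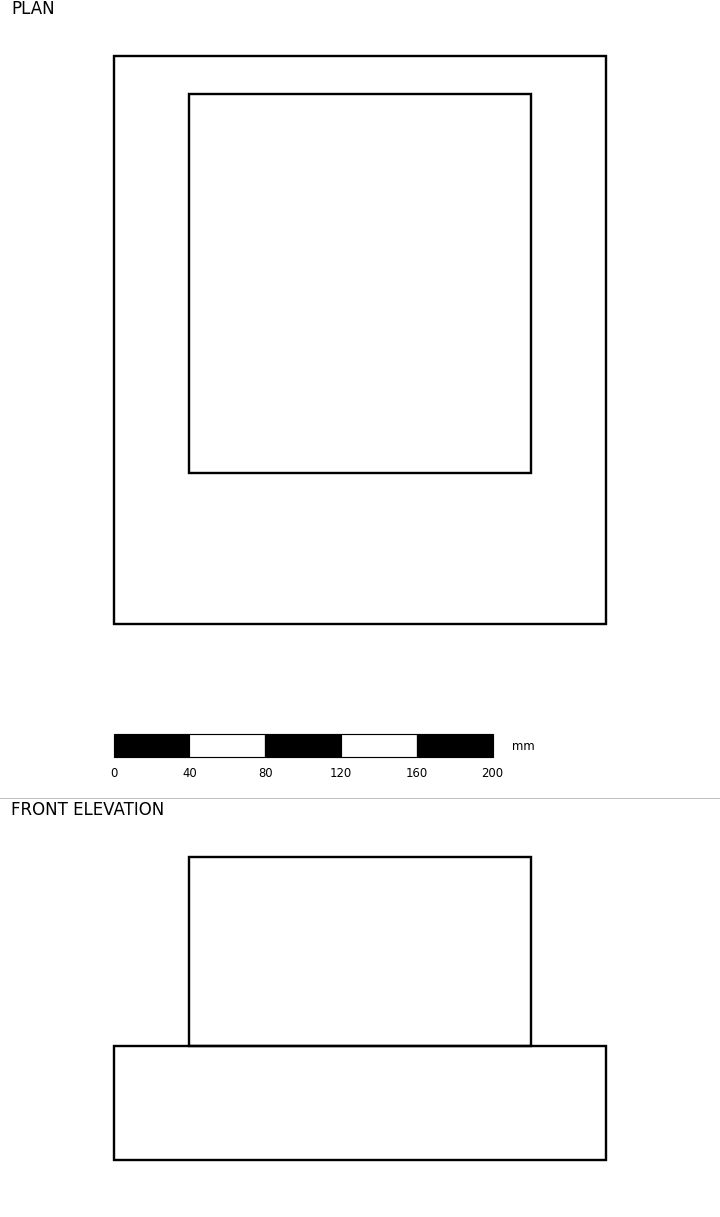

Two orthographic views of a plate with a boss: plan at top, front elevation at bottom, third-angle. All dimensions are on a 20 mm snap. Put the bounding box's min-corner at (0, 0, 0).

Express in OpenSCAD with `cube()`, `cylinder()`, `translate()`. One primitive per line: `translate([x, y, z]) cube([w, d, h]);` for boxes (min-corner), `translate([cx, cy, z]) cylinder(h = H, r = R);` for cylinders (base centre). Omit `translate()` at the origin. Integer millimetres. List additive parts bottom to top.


cube([260, 300, 60]);
translate([40, 80, 60]) cube([180, 200, 100]);
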